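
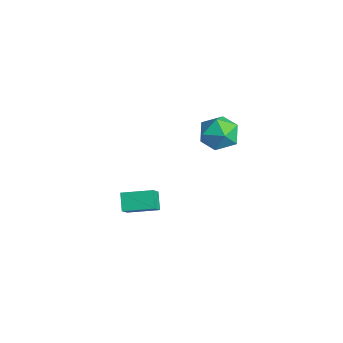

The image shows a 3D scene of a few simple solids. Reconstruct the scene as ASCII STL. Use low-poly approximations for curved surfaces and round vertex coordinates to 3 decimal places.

solid 
facet normal -0.161 0.500 0.851
outer loop
vertex 2.035 0.147 4.438
vertex 2.644 -0.514 4.942
vertex 3.044 0.336 4.518
endloop
endfacet
facet normal -0.198 0.937 0.288
outer loop
vertex 2.035 0.147 4.438
vertex 3.044 0.336 4.518
vertex 2.557 0.507 3.626
endloop
endfacet
facet normal -0.707 0.691 -0.148
outer loop
vertex 2.035 0.147 4.438
vertex 2.557 0.507 3.626
vertex 1.856 -0.238 3.498
endloop
endfacet
facet normal -0.984 0.103 0.145
outer loop
vertex 2.035 0.147 4.438
vertex 1.856 -0.238 3.498
vertex 1.91 -0.869 4.312
endloop
endfacet
facet normal -0.647 -0.015 0.762
outer loop
vertex 2.035 0.147 4.438
vertex 1.91 -0.869 4.312
vertex 2.644 -0.514 4.942
endloop
endfacet
facet normal 0.424 0.904 -0.058
outer loop
vertex 2.557 0.507 3.626
vertex 3.044 0.336 4.518
vertex 3.49 0.069 3.628
endloop
endfacet
facet normal 0.484 0.197 0.852
outer loop
vertex 3.044 0.336 4.518
vertex 2.644 -0.514 4.942
vertex 3.544 -0.562 4.442
endloop
endfacet
facet normal -0.301 -0.637 0.709
outer loop
vertex 2.644 -0.514 4.942
vertex 1.91 -0.869 4.312
vertex 2.843 -1.307 4.314
endloop
endfacet
facet normal -0.846 -0.447 -0.290
outer loop
vertex 1.91 -0.869 4.312
vertex 1.856 -0.238 3.498
vertex 2.356 -1.136 3.422
endloop
endfacet
facet normal -0.398 0.506 -0.765
outer loop
vertex 1.856 -0.238 3.498
vertex 2.557 0.507 3.626
vertex 2.756 -0.286 2.998
endloop
endfacet
facet normal 0.984 -0.103 -0.145
outer loop
vertex 3.365 -0.947 3.502
vertex 3.49 0.069 3.628
vertex 3.544 -0.562 4.442
endloop
endfacet
facet normal 0.707 -0.691 0.148
outer loop
vertex 3.365 -0.947 3.502
vertex 3.544 -0.562 4.442
vertex 2.843 -1.307 4.314
endloop
endfacet
facet normal 0.198 -0.937 -0.288
outer loop
vertex 3.365 -0.947 3.502
vertex 2.843 -1.307 4.314
vertex 2.356 -1.136 3.422
endloop
endfacet
facet normal 0.161 -0.500 -0.851
outer loop
vertex 3.365 -0.947 3.502
vertex 2.356 -1.136 3.422
vertex 2.756 -0.286 2.998
endloop
endfacet
facet normal 0.647 0.015 -0.762
outer loop
vertex 3.365 -0.947 3.502
vertex 2.756 -0.286 2.998
vertex 3.49 0.069 3.628
endloop
endfacet
facet normal 0.846 0.447 0.290
outer loop
vertex 3.544 -0.562 4.442
vertex 3.49 0.069 3.628
vertex 3.044 0.336 4.518
endloop
endfacet
facet normal 0.398 -0.506 0.765
outer loop
vertex 2.843 -1.307 4.314
vertex 3.544 -0.562 4.442
vertex 2.644 -0.514 4.942
endloop
endfacet
facet normal -0.424 -0.904 0.058
outer loop
vertex 2.356 -1.136 3.422
vertex 2.843 -1.307 4.314
vertex 1.91 -0.869 4.312
endloop
endfacet
facet normal -0.484 -0.197 -0.852
outer loop
vertex 2.756 -0.286 2.998
vertex 2.356 -1.136 3.422
vertex 1.856 -0.238 3.498
endloop
endfacet
facet normal 0.301 0.637 -0.709
outer loop
vertex 3.49 0.069 3.628
vertex 2.756 -0.286 2.998
vertex 2.557 0.507 3.626
endloop
endfacet
facet normal -0.681 0.258 0.685
outer loop
vertex -0.102 -3.965 -1.046
vertex 0.668 -2.66 -0.772
vertex -0.776 -3.38 -1.936
endloop
endfacet
facet normal -0.500 -0.848 -0.179
outer loop
vertex -0.088 -3.64 -2.628
vertex -0.102 -3.965 -1.046
vertex -0.776 -3.38 -1.936
endloop
endfacet
facet normal -0.681 0.258 0.685
outer loop
vertex -0.776 -3.38 -1.936
vertex 0.668 -2.66 -0.772
vertex -0.006 -2.075 -1.662
endloop
endfacet
facet normal -0.535 0.464 -0.706
outer loop
vertex -0.006 -2.075 -1.662
vertex -0.088 -3.64 -2.628
vertex -0.776 -3.38 -1.936
endloop
endfacet
facet normal 0.535 -0.464 0.706
outer loop
vertex -0.102 -3.965 -1.046
vertex 1.356 -2.92 -1.464
vertex 0.668 -2.66 -0.772
endloop
endfacet
facet normal -0.500 -0.848 -0.179
outer loop
vertex 0.586 -4.225 -1.738
vertex -0.102 -3.965 -1.046
vertex -0.088 -3.64 -2.628
endloop
endfacet
facet normal 0.535 -0.464 0.706
outer loop
vertex 0.586 -4.225 -1.738
vertex 1.356 -2.92 -1.464
vertex -0.102 -3.965 -1.046
endloop
endfacet
facet normal 0.500 0.848 0.179
outer loop
vertex 0.668 -2.66 -0.772
vertex 1.356 -2.92 -1.464
vertex -0.006 -2.075 -1.662
endloop
endfacet
facet normal -0.535 0.464 -0.706
outer loop
vertex 0.682 -2.335 -2.354
vertex -0.088 -3.64 -2.628
vertex -0.006 -2.075 -1.662
endloop
endfacet
facet normal 0.500 0.848 0.179
outer loop
vertex -0.006 -2.075 -1.662
vertex 1.356 -2.92 -1.464
vertex 0.682 -2.335 -2.354
endloop
endfacet
facet normal 0.681 -0.258 -0.685
outer loop
vertex 0.682 -2.335 -2.354
vertex 0.586 -4.225 -1.738
vertex -0.088 -3.64 -2.628
endloop
endfacet
facet normal 0.681 -0.258 -0.685
outer loop
vertex 1.356 -2.92 -1.464
vertex 0.586 -4.225 -1.738
vertex 0.682 -2.335 -2.354
endloop
endfacet

endsolid


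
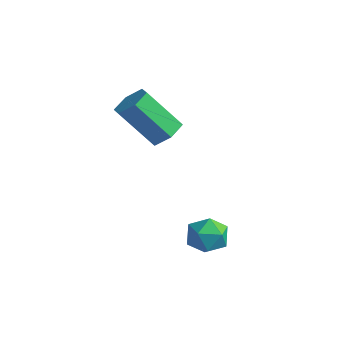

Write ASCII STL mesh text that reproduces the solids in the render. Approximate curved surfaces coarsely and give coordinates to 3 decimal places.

solid 
facet normal 0.486 0.465 0.740
outer loop
vertex 3.45 -1.366 -3.75
vertex 3.16 -1.847 -3.258
vertex 3.811 -2.0 -3.589
endloop
endfacet
facet normal 0.847 0.515 0.129
outer loop
vertex 3.45 -1.366 -3.75
vertex 3.811 -2.0 -3.589
vertex 3.773 -1.761 -4.295
endloop
endfacet
facet normal 0.425 0.834 -0.352
outer loop
vertex 3.45 -1.366 -3.75
vertex 3.773 -1.761 -4.295
vertex 3.097 -1.461 -4.401
endloop
endfacet
facet normal -0.198 0.980 -0.036
outer loop
vertex 3.45 -1.366 -3.75
vertex 3.097 -1.461 -4.401
vertex 2.718 -1.514 -3.76
endloop
endfacet
facet normal -0.161 0.751 0.640
outer loop
vertex 3.45 -1.366 -3.75
vertex 2.718 -1.514 -3.76
vertex 3.16 -1.847 -3.258
endloop
endfacet
facet normal 0.984 -0.145 -0.102
outer loop
vertex 3.773 -1.761 -4.295
vertex 3.811 -2.0 -3.589
vertex 3.682 -2.486 -4.14
endloop
endfacet
facet normal 0.398 -0.227 0.889
outer loop
vertex 3.811 -2.0 -3.589
vertex 3.16 -1.847 -3.258
vertex 3.303 -2.539 -3.499
endloop
endfacet
facet normal -0.646 0.236 0.726
outer loop
vertex 3.16 -1.847 -3.258
vertex 2.718 -1.514 -3.76
vertex 2.627 -2.239 -3.605
endloop
endfacet
facet normal -0.707 0.605 -0.368
outer loop
vertex 2.718 -1.514 -3.76
vertex 3.097 -1.461 -4.401
vertex 2.589 -2.0 -4.311
endloop
endfacet
facet normal 0.301 0.369 -0.879
outer loop
vertex 3.097 -1.461 -4.401
vertex 3.773 -1.761 -4.295
vertex 3.24 -2.153 -4.642
endloop
endfacet
facet normal 0.198 -0.980 0.036
outer loop
vertex 2.95 -2.634 -4.15
vertex 3.682 -2.486 -4.14
vertex 3.303 -2.539 -3.499
endloop
endfacet
facet normal -0.425 -0.834 0.352
outer loop
vertex 2.95 -2.634 -4.15
vertex 3.303 -2.539 -3.499
vertex 2.627 -2.239 -3.605
endloop
endfacet
facet normal -0.847 -0.515 -0.129
outer loop
vertex 2.95 -2.634 -4.15
vertex 2.627 -2.239 -3.605
vertex 2.589 -2.0 -4.311
endloop
endfacet
facet normal -0.486 -0.465 -0.740
outer loop
vertex 2.95 -2.634 -4.15
vertex 2.589 -2.0 -4.311
vertex 3.24 -2.153 -4.642
endloop
endfacet
facet normal 0.161 -0.751 -0.640
outer loop
vertex 2.95 -2.634 -4.15
vertex 3.24 -2.153 -4.642
vertex 3.682 -2.486 -4.14
endloop
endfacet
facet normal 0.707 -0.605 0.368
outer loop
vertex 3.303 -2.539 -3.499
vertex 3.682 -2.486 -4.14
vertex 3.811 -2.0 -3.589
endloop
endfacet
facet normal -0.301 -0.369 0.879
outer loop
vertex 2.627 -2.239 -3.605
vertex 3.303 -2.539 -3.499
vertex 3.16 -1.847 -3.258
endloop
endfacet
facet normal -0.984 0.145 0.102
outer loop
vertex 2.589 -2.0 -4.311
vertex 2.627 -2.239 -3.605
vertex 2.718 -1.514 -3.76
endloop
endfacet
facet normal -0.398 0.227 -0.889
outer loop
vertex 3.24 -2.153 -4.642
vertex 2.589 -2.0 -4.311
vertex 3.097 -1.461 -4.401
endloop
endfacet
facet normal 0.646 -0.236 -0.726
outer loop
vertex 3.682 -2.486 -4.14
vertex 3.24 -2.153 -4.642
vertex 3.773 -1.761 -4.295
endloop
endfacet
facet normal 0.550 0.347 -0.760
outer loop
vertex 0.884 -1.193 -0.974
vertex 0.334 -0.855 -1.218
vertex 0.758 -0.546 -0.77
endloop
endfacet
facet normal 0.815 -0.024 0.579
outer loop
vertex 0.884 -1.193 -0.974
vertex 0.758 -0.546 -0.77
vertex -0.085 -1.803 0.363
endloop
endfacet
facet normal 0.815 -0.024 0.579
outer loop
vertex -0.085 -1.803 0.363
vertex 0.758 -0.546 -0.77
vertex -0.211 -1.156 0.567
endloop
endfacet
facet normal -0.552 -0.347 0.758
outer loop
vertex -0.085 -1.803 0.363
vertex -0.211 -1.156 0.567
vertex -0.634 -1.465 0.118
endloop
endfacet
facet normal 0.550 0.347 -0.760
outer loop
vertex 0.758 -0.546 -0.77
vertex 0.334 -0.855 -1.218
vertex 0.208 -0.208 -1.014
endloop
endfacet
facet normal 0.249 0.800 0.546
outer loop
vertex 0.758 -0.546 -0.77
vertex 0.208 -0.208 -1.014
vertex -0.211 -1.156 0.567
endloop
endfacet
facet normal 0.249 0.800 0.546
outer loop
vertex -0.211 -1.156 0.567
vertex 0.208 -0.208 -1.014
vertex -0.76 -0.818 0.322
endloop
endfacet
facet normal -0.552 -0.347 0.758
outer loop
vertex -0.211 -1.156 0.567
vertex -0.76 -0.818 0.322
vertex -0.634 -1.465 0.118
endloop
endfacet
facet normal 0.552 0.347 -0.758
outer loop
vertex 0.208 -0.208 -1.014
vertex 0.334 -0.855 -1.218
vertex -0.215 -0.517 -1.463
endloop
endfacet
facet normal -0.566 0.824 -0.034
outer loop
vertex 0.208 -0.208 -1.014
vertex -0.215 -0.517 -1.463
vertex -0.76 -0.818 0.322
endloop
endfacet
facet normal -0.565 0.824 -0.034
outer loop
vertex -0.76 -0.818 0.322
vertex -0.215 -0.517 -1.463
vertex -1.184 -1.127 -0.126
endloop
endfacet
facet normal -0.550 -0.347 0.760
outer loop
vertex -0.76 -0.818 0.322
vertex -1.184 -1.127 -0.126
vertex -0.634 -1.465 0.118
endloop
endfacet
facet normal 0.552 0.347 -0.758
outer loop
vertex -0.215 -0.517 -1.463
vertex 0.334 -0.855 -1.218
vertex -0.089 -1.164 -1.667
endloop
endfacet
facet normal -0.815 0.024 -0.579
outer loop
vertex -0.215 -0.517 -1.463
vertex -0.089 -1.164 -1.667
vertex -1.184 -1.127 -0.126
endloop
endfacet
facet normal -0.815 0.024 -0.579
outer loop
vertex -1.184 -1.127 -0.126
vertex -0.089 -1.164 -1.667
vertex -1.058 -1.774 -0.33
endloop
endfacet
facet normal -0.550 -0.347 0.760
outer loop
vertex -1.184 -1.127 -0.126
vertex -1.058 -1.774 -0.33
vertex -0.634 -1.465 0.118
endloop
endfacet
facet normal 0.552 0.347 -0.758
outer loop
vertex -0.089 -1.164 -1.667
vertex 0.334 -0.855 -1.218
vertex 0.46 -1.502 -1.422
endloop
endfacet
facet normal -0.249 -0.800 -0.546
outer loop
vertex -0.089 -1.164 -1.667
vertex 0.46 -1.502 -1.422
vertex -1.058 -1.774 -0.33
endloop
endfacet
facet normal -0.249 -0.800 -0.546
outer loop
vertex -1.058 -1.774 -0.33
vertex 0.46 -1.502 -1.422
vertex -0.508 -2.112 -0.086
endloop
endfacet
facet normal -0.550 -0.347 0.760
outer loop
vertex -1.058 -1.774 -0.33
vertex -0.508 -2.112 -0.086
vertex -0.634 -1.465 0.118
endloop
endfacet
facet normal 0.550 0.347 -0.760
outer loop
vertex 0.46 -1.502 -1.422
vertex 0.334 -0.855 -1.218
vertex 0.884 -1.193 -0.974
endloop
endfacet
facet normal 0.565 -0.824 0.033
outer loop
vertex 0.46 -1.502 -1.422
vertex 0.884 -1.193 -0.974
vertex -0.508 -2.112 -0.086
endloop
endfacet
facet normal 0.566 -0.824 0.034
outer loop
vertex -0.508 -2.112 -0.086
vertex 0.884 -1.193 -0.974
vertex -0.085 -1.803 0.363
endloop
endfacet
facet normal -0.552 -0.347 0.758
outer loop
vertex -0.508 -2.112 -0.086
vertex -0.085 -1.803 0.363
vertex -0.634 -1.465 0.118
endloop
endfacet

endsolid


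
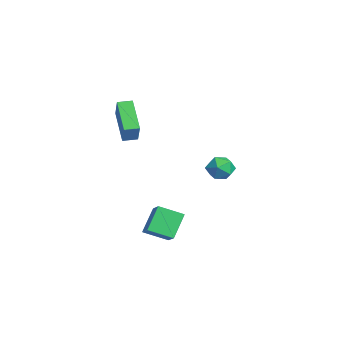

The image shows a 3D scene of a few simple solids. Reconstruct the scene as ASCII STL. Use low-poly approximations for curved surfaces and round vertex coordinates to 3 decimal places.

solid 
facet normal -0.619 0.061 -0.783
outer loop
vertex -3.702 -3.481 2.334
vertex -3.679 -2.673 2.379
vertex -2.069 -3.457 1.046
endloop
endfacet
facet normal -0.028 -0.998 -0.054
outer loop
vertex -1.141 -3.547 2.221
vertex -3.702 -3.481 2.334
vertex -2.069 -3.457 1.046
endloop
endfacet
facet normal -0.619 0.061 -0.783
outer loop
vertex -2.069 -3.457 1.046
vertex -3.679 -2.673 2.379
vertex -2.046 -2.648 1.091
endloop
endfacet
facet normal 0.785 0.012 -0.619
outer loop
vertex -2.046 -2.648 1.091
vertex -1.141 -3.547 2.221
vertex -2.069 -3.457 1.046
endloop
endfacet
facet normal -0.785 -0.012 0.619
outer loop
vertex -3.702 -3.481 2.334
vertex -2.751 -2.763 3.554
vertex -3.679 -2.673 2.379
endloop
endfacet
facet normal -0.028 -0.998 -0.055
outer loop
vertex -2.774 -3.572 3.509
vertex -3.702 -3.481 2.334
vertex -1.141 -3.547 2.221
endloop
endfacet
facet normal -0.785 -0.012 0.619
outer loop
vertex -2.774 -3.572 3.509
vertex -2.751 -2.763 3.554
vertex -3.702 -3.481 2.334
endloop
endfacet
facet normal 0.028 0.998 0.055
outer loop
vertex -3.679 -2.673 2.379
vertex -2.751 -2.763 3.554
vertex -2.046 -2.648 1.091
endloop
endfacet
facet normal 0.785 0.012 -0.619
outer loop
vertex -1.118 -2.739 2.266
vertex -1.141 -3.547 2.221
vertex -2.046 -2.648 1.091
endloop
endfacet
facet normal 0.029 0.998 0.055
outer loop
vertex -2.046 -2.648 1.091
vertex -2.751 -2.763 3.554
vertex -1.118 -2.739 2.266
endloop
endfacet
facet normal 0.619 -0.061 0.783
outer loop
vertex -1.118 -2.739 2.266
vertex -2.774 -3.572 3.509
vertex -1.141 -3.547 2.221
endloop
endfacet
facet normal 0.619 -0.061 0.783
outer loop
vertex -2.751 -2.763 3.554
vertex -2.774 -3.572 3.509
vertex -1.118 -2.739 2.266
endloop
endfacet
facet normal -0.845 -0.035 -0.534
outer loop
vertex 2.598 -2.88 -1.655
vertex 2.896 -1.65 -2.206
vertex 3.367 -3.591 -2.825
endloop
endfacet
facet normal -0.216 -0.891 0.399
outer loop
vertex 4.364 -3.55 -2.194
vertex 2.598 -2.88 -1.655
vertex 3.367 -3.591 -2.825
endloop
endfacet
facet normal -0.844 -0.034 -0.535
outer loop
vertex 3.367 -3.591 -2.825
vertex 2.896 -1.65 -2.206
vertex 3.666 -2.361 -3.376
endloop
endfacet
facet normal 0.490 -0.453 -0.745
outer loop
vertex 3.666 -2.361 -3.376
vertex 4.364 -3.55 -2.194
vertex 3.367 -3.591 -2.825
endloop
endfacet
facet normal -0.490 0.452 0.745
outer loop
vertex 2.598 -2.88 -1.655
vertex 3.893 -1.609 -1.575
vertex 2.896 -1.65 -2.206
endloop
endfacet
facet normal -0.216 -0.891 0.399
outer loop
vertex 3.594 -2.839 -1.024
vertex 2.598 -2.88 -1.655
vertex 4.364 -3.55 -2.194
endloop
endfacet
facet normal -0.490 0.453 0.745
outer loop
vertex 3.594 -2.839 -1.024
vertex 3.893 -1.609 -1.575
vertex 2.598 -2.88 -1.655
endloop
endfacet
facet normal 0.216 0.891 -0.399
outer loop
vertex 2.896 -1.65 -2.206
vertex 3.893 -1.609 -1.575
vertex 3.666 -2.361 -3.376
endloop
endfacet
facet normal 0.490 -0.452 -0.745
outer loop
vertex 4.662 -2.32 -2.745
vertex 4.364 -3.55 -2.194
vertex 3.666 -2.361 -3.376
endloop
endfacet
facet normal 0.216 0.891 -0.399
outer loop
vertex 3.666 -2.361 -3.376
vertex 3.893 -1.609 -1.575
vertex 4.662 -2.32 -2.745
endloop
endfacet
facet normal 0.844 0.035 0.535
outer loop
vertex 4.662 -2.32 -2.745
vertex 3.594 -2.839 -1.024
vertex 4.364 -3.55 -2.194
endloop
endfacet
facet normal 0.845 0.034 0.534
outer loop
vertex 3.893 -1.609 -1.575
vertex 3.594 -2.839 -1.024
vertex 4.662 -2.32 -2.745
endloop
endfacet
facet normal -0.131 0.306 0.943
outer loop
vertex 2.738 0.738 1.528
vertex 3.127 0.069 1.799
vertex 3.551 0.753 1.636
endloop
endfacet
facet normal -0.082 0.863 0.498
outer loop
vertex 2.738 0.738 1.528
vertex 3.551 0.753 1.636
vertex 3.219 1.104 0.973
endloop
endfacet
facet normal -0.598 0.801 0.010
outer loop
vertex 2.738 0.738 1.528
vertex 3.219 1.104 0.973
vertex 2.591 0.638 0.727
endloop
endfacet
facet normal -0.967 0.207 0.152
outer loop
vertex 2.738 0.738 1.528
vertex 2.591 0.638 0.727
vertex 2.534 -0.001 1.237
endloop
endfacet
facet normal -0.678 -0.099 0.728
outer loop
vertex 2.738 0.738 1.528
vertex 2.534 -0.001 1.237
vertex 3.127 0.069 1.799
endloop
endfacet
facet normal 0.546 0.822 0.161
outer loop
vertex 3.219 1.104 0.973
vertex 3.551 0.753 1.636
vertex 3.906 0.661 0.903
endloop
endfacet
facet normal 0.466 -0.079 0.881
outer loop
vertex 3.551 0.753 1.636
vertex 3.127 0.069 1.799
vertex 3.849 0.022 1.413
endloop
endfacet
facet normal -0.419 -0.734 0.534
outer loop
vertex 3.127 0.069 1.799
vertex 2.534 -0.001 1.237
vertex 3.221 -0.444 1.167
endloop
endfacet
facet normal -0.885 -0.239 -0.399
outer loop
vertex 2.534 -0.001 1.237
vertex 2.591 0.638 0.727
vertex 2.889 -0.093 0.504
endloop
endfacet
facet normal -0.289 0.722 -0.629
outer loop
vertex 2.591 0.638 0.727
vertex 3.219 1.104 0.973
vertex 3.313 0.591 0.341
endloop
endfacet
facet normal 0.967 -0.207 -0.152
outer loop
vertex 3.702 -0.078 0.612
vertex 3.906 0.661 0.903
vertex 3.849 0.022 1.413
endloop
endfacet
facet normal 0.598 -0.801 -0.010
outer loop
vertex 3.702 -0.078 0.612
vertex 3.849 0.022 1.413
vertex 3.221 -0.444 1.167
endloop
endfacet
facet normal 0.082 -0.863 -0.498
outer loop
vertex 3.702 -0.078 0.612
vertex 3.221 -0.444 1.167
vertex 2.889 -0.093 0.504
endloop
endfacet
facet normal 0.131 -0.306 -0.943
outer loop
vertex 3.702 -0.078 0.612
vertex 2.889 -0.093 0.504
vertex 3.313 0.591 0.341
endloop
endfacet
facet normal 0.678 0.099 -0.728
outer loop
vertex 3.702 -0.078 0.612
vertex 3.313 0.591 0.341
vertex 3.906 0.661 0.903
endloop
endfacet
facet normal 0.885 0.239 0.399
outer loop
vertex 3.849 0.022 1.413
vertex 3.906 0.661 0.903
vertex 3.551 0.753 1.636
endloop
endfacet
facet normal 0.289 -0.722 0.629
outer loop
vertex 3.221 -0.444 1.167
vertex 3.849 0.022 1.413
vertex 3.127 0.069 1.799
endloop
endfacet
facet normal -0.546 -0.822 -0.161
outer loop
vertex 2.889 -0.093 0.504
vertex 3.221 -0.444 1.167
vertex 2.534 -0.001 1.237
endloop
endfacet
facet normal -0.466 0.079 -0.881
outer loop
vertex 3.313 0.591 0.341
vertex 2.889 -0.093 0.504
vertex 2.591 0.638 0.727
endloop
endfacet
facet normal 0.419 0.734 -0.534
outer loop
vertex 3.906 0.661 0.903
vertex 3.313 0.591 0.341
vertex 3.219 1.104 0.973
endloop
endfacet

endsolid


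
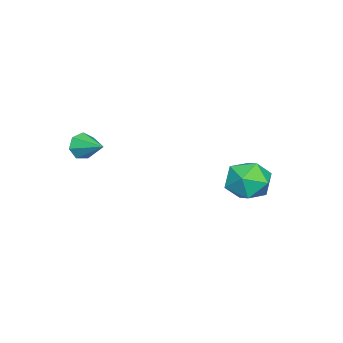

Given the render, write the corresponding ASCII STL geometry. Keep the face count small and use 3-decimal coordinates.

solid 
facet normal -0.171 0.977 -0.129
outer loop
vertex -0.911 3.808 -4.309
vertex -1.409 3.824 -3.53
vertex -0.499 3.987 -3.5
endloop
endfacet
facet normal 0.458 0.790 -0.408
outer loop
vertex -0.911 3.808 -4.309
vertex -0.499 3.987 -3.5
vertex -0.089 3.431 -4.116
endloop
endfacet
facet normal 0.341 0.284 -0.896
outer loop
vertex -0.911 3.808 -4.309
vertex -0.089 3.431 -4.116
vertex -0.745 2.924 -4.526
endloop
endfacet
facet normal -0.361 0.158 -0.919
outer loop
vertex -0.911 3.808 -4.309
vertex -0.745 2.924 -4.526
vertex -1.561 3.167 -4.164
endloop
endfacet
facet normal -0.677 0.586 -0.445
outer loop
vertex -0.911 3.808 -4.309
vertex -1.561 3.167 -4.164
vertex -1.409 3.824 -3.53
endloop
endfacet
facet normal 0.855 0.506 0.113
outer loop
vertex -0.089 3.431 -4.116
vertex -0.499 3.987 -3.5
vertex -0.079 3.213 -3.216
endloop
endfacet
facet normal -0.164 0.809 0.565
outer loop
vertex -0.499 3.987 -3.5
vertex -1.409 3.824 -3.53
vertex -0.895 3.456 -2.854
endloop
endfacet
facet normal -0.983 0.176 0.054
outer loop
vertex -1.409 3.824 -3.53
vertex -1.561 3.167 -4.164
vertex -1.551 2.949 -3.264
endloop
endfacet
facet normal -0.471 -0.518 -0.714
outer loop
vertex -1.561 3.167 -4.164
vertex -0.745 2.924 -4.526
vertex -1.141 2.393 -3.88
endloop
endfacet
facet normal 0.666 -0.314 -0.677
outer loop
vertex -0.745 2.924 -4.526
vertex -0.089 3.431 -4.116
vertex -0.231 2.556 -3.85
endloop
endfacet
facet normal 0.361 -0.158 0.919
outer loop
vertex -0.729 2.572 -3.071
vertex -0.079 3.213 -3.216
vertex -0.895 3.456 -2.854
endloop
endfacet
facet normal -0.341 -0.284 0.896
outer loop
vertex -0.729 2.572 -3.071
vertex -0.895 3.456 -2.854
vertex -1.551 2.949 -3.264
endloop
endfacet
facet normal -0.458 -0.790 0.408
outer loop
vertex -0.729 2.572 -3.071
vertex -1.551 2.949 -3.264
vertex -1.141 2.393 -3.88
endloop
endfacet
facet normal 0.171 -0.977 0.129
outer loop
vertex -0.729 2.572 -3.071
vertex -1.141 2.393 -3.88
vertex -0.231 2.556 -3.85
endloop
endfacet
facet normal 0.677 -0.586 0.445
outer loop
vertex -0.729 2.572 -3.071
vertex -0.231 2.556 -3.85
vertex -0.079 3.213 -3.216
endloop
endfacet
facet normal 0.471 0.518 0.714
outer loop
vertex -0.895 3.456 -2.854
vertex -0.079 3.213 -3.216
vertex -0.499 3.987 -3.5
endloop
endfacet
facet normal -0.666 0.314 0.677
outer loop
vertex -1.551 2.949 -3.264
vertex -0.895 3.456 -2.854
vertex -1.409 3.824 -3.53
endloop
endfacet
facet normal -0.855 -0.506 -0.113
outer loop
vertex -1.141 2.393 -3.88
vertex -1.551 2.949 -3.264
vertex -1.561 3.167 -4.164
endloop
endfacet
facet normal 0.164 -0.809 -0.565
outer loop
vertex -0.231 2.556 -3.85
vertex -1.141 2.393 -3.88
vertex -0.745 2.924 -4.526
endloop
endfacet
facet normal 0.983 -0.176 -0.054
outer loop
vertex -0.079 3.213 -3.216
vertex -0.231 2.556 -3.85
vertex -0.089 3.431 -4.116
endloop
endfacet
facet normal -0.429 -0.841 -0.328
outer loop
vertex 2.991 -1.519 -0.621
vertex 2.796 -1.249 -1.058
vertex 3.275 -1.514 -1.005
endloop
endfacet
facet normal 0.797 -0.143 0.587
outer loop
vertex 2.991 -1.519 -0.621
vertex 3.275 -1.514 -1.005
vertex 3.264 -0.331 -0.702
endloop
endfacet
facet normal -0.429 -0.841 -0.329
outer loop
vertex 3.275 -1.514 -1.005
vertex 2.796 -1.249 -1.058
vertex 3.198 -1.309 -1.429
endloop
endfacet
facet normal 0.987 0.049 -0.155
outer loop
vertex 3.275 -1.514 -1.005
vertex 3.198 -1.309 -1.429
vertex 3.264 -0.331 -0.702
endloop
endfacet
facet normal -0.429 -0.842 -0.328
outer loop
vertex 3.198 -1.309 -1.429
vertex 2.796 -1.249 -1.058
vertex 2.818 -1.059 -1.574
endloop
endfacet
facet normal 0.566 0.467 -0.679
outer loop
vertex 3.198 -1.309 -1.429
vertex 2.818 -1.059 -1.574
vertex 3.264 -0.331 -0.702
endloop
endfacet
facet normal -0.429 -0.842 -0.328
outer loop
vertex 2.818 -1.059 -1.574
vertex 2.796 -1.249 -1.058
vertex 2.422 -0.952 -1.331
endloop
endfacet
facet normal -0.146 0.795 -0.589
outer loop
vertex 2.818 -1.059 -1.574
vertex 2.422 -0.952 -1.331
vertex 3.264 -0.331 -0.702
endloop
endfacet
facet normal -0.429 -0.842 -0.327
outer loop
vertex 2.422 -0.952 -1.331
vertex 2.796 -1.249 -1.058
vertex 2.307 -1.068 -0.882
endloop
endfacet
facet normal -0.615 0.787 0.046
outer loop
vertex 2.422 -0.952 -1.331
vertex 2.307 -1.068 -0.882
vertex 3.264 -0.331 -0.702
endloop
endfacet
facet normal -0.429 -0.842 -0.327
outer loop
vertex 2.307 -1.068 -0.882
vertex 2.796 -1.249 -1.058
vertex 2.561 -1.32 -0.566
endloop
endfacet
facet normal -0.487 0.449 0.749
outer loop
vertex 2.307 -1.068 -0.882
vertex 2.561 -1.32 -0.566
vertex 3.264 -0.331 -0.702
endloop
endfacet
facet normal -0.431 -0.841 -0.327
outer loop
vertex 2.561 -1.32 -0.566
vertex 2.796 -1.249 -1.058
vertex 2.991 -1.519 -0.621
endloop
endfacet
facet normal 0.143 0.035 0.989
outer loop
vertex 2.561 -1.32 -0.566
vertex 2.991 -1.519 -0.621
vertex 3.264 -0.331 -0.702
endloop
endfacet

endsolid


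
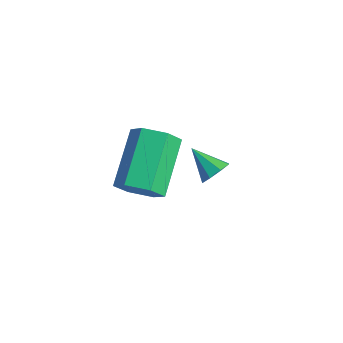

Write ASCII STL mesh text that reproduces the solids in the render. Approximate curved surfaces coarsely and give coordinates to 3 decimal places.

solid 
facet normal 0.466 -0.707 -0.532
outer loop
vertex 2.298 0.24 1.2
vertex 1.73 -0.181 1.262
vertex 1.782 0.266 0.713
endloop
endfacet
facet normal 0.505 0.706 -0.497
outer loop
vertex 2.298 0.24 1.2
vertex 1.782 0.266 0.713
vertex 1.439 1.542 2.177
endloop
endfacet
facet normal 0.505 0.706 -0.497
outer loop
vertex 1.439 1.542 2.177
vertex 1.782 0.266 0.713
vertex 0.923 1.568 1.689
endloop
endfacet
facet normal -0.467 0.707 0.531
outer loop
vertex 1.439 1.542 2.177
vertex 0.923 1.568 1.689
vertex 0.87 1.121 2.238
endloop
endfacet
facet normal 0.467 -0.707 -0.531
outer loop
vertex 1.782 0.266 0.713
vertex 1.73 -0.181 1.262
vertex 1.214 -0.155 0.774
endloop
endfacet
facet normal -0.376 0.384 -0.843
outer loop
vertex 1.782 0.266 0.713
vertex 1.214 -0.155 0.774
vertex 0.923 1.568 1.689
endloop
endfacet
facet normal -0.377 0.384 -0.843
outer loop
vertex 0.923 1.568 1.689
vertex 1.214 -0.155 0.774
vertex 0.355 1.146 1.751
endloop
endfacet
facet normal -0.467 0.707 0.531
outer loop
vertex 0.923 1.568 1.689
vertex 0.355 1.146 1.751
vertex 0.87 1.121 2.238
endloop
endfacet
facet normal 0.467 -0.707 -0.531
outer loop
vertex 1.214 -0.155 0.774
vertex 1.73 -0.181 1.262
vertex 1.161 -0.602 1.323
endloop
endfacet
facet normal -0.881 -0.321 -0.347
outer loop
vertex 1.214 -0.155 0.774
vertex 1.161 -0.602 1.323
vertex 0.355 1.146 1.751
endloop
endfacet
facet normal -0.881 -0.322 -0.346
outer loop
vertex 0.355 1.146 1.751
vertex 1.161 -0.602 1.323
vertex 0.302 0.7 2.3
endloop
endfacet
facet normal -0.467 0.708 0.530
outer loop
vertex 0.355 1.146 1.751
vertex 0.302 0.7 2.3
vertex 0.87 1.121 2.238
endloop
endfacet
facet normal 0.467 -0.707 -0.531
outer loop
vertex 1.161 -0.602 1.323
vertex 1.73 -0.181 1.262
vertex 1.677 -0.628 1.811
endloop
endfacet
facet normal -0.505 -0.706 0.497
outer loop
vertex 1.161 -0.602 1.323
vertex 1.677 -0.628 1.811
vertex 0.302 0.7 2.3
endloop
endfacet
facet normal -0.505 -0.706 0.497
outer loop
vertex 0.302 0.7 2.3
vertex 1.677 -0.628 1.811
vertex 0.818 0.674 2.787
endloop
endfacet
facet normal -0.466 0.707 0.532
outer loop
vertex 0.302 0.7 2.3
vertex 0.818 0.674 2.787
vertex 0.87 1.121 2.238
endloop
endfacet
facet normal 0.467 -0.707 -0.531
outer loop
vertex 1.677 -0.628 1.811
vertex 1.73 -0.181 1.262
vertex 2.245 -0.206 1.749
endloop
endfacet
facet normal 0.377 -0.383 0.843
outer loop
vertex 1.677 -0.628 1.811
vertex 2.245 -0.206 1.749
vertex 0.818 0.674 2.787
endloop
endfacet
facet normal 0.376 -0.385 0.843
outer loop
vertex 0.818 0.674 2.787
vertex 2.245 -0.206 1.749
vertex 1.386 1.095 2.726
endloop
endfacet
facet normal -0.467 0.707 0.531
outer loop
vertex 0.818 0.674 2.787
vertex 1.386 1.095 2.726
vertex 0.87 1.121 2.238
endloop
endfacet
facet normal 0.467 -0.708 -0.530
outer loop
vertex 2.245 -0.206 1.749
vertex 1.73 -0.181 1.262
vertex 2.298 0.24 1.2
endloop
endfacet
facet normal 0.881 0.322 0.346
outer loop
vertex 2.245 -0.206 1.749
vertex 2.298 0.24 1.2
vertex 1.386 1.095 2.726
endloop
endfacet
facet normal 0.881 0.321 0.347
outer loop
vertex 1.386 1.095 2.726
vertex 2.298 0.24 1.2
vertex 1.439 1.542 2.177
endloop
endfacet
facet normal -0.467 0.707 0.531
outer loop
vertex 1.386 1.095 2.726
vertex 1.439 1.542 2.177
vertex 0.87 1.121 2.238
endloop
endfacet
facet normal 0.825 0.137 -0.549
outer loop
vertex 0.879 3.769 -0.954
vertex 0.685 3.445 -1.326
vertex 0.66 3.966 -1.234
endloop
endfacet
facet normal -0.185 0.730 0.658
outer loop
vertex 0.879 3.769 -0.954
vertex 0.66 3.966 -1.234
vertex -0.205 3.295 -0.734
endloop
endfacet
facet normal 0.824 0.137 -0.550
outer loop
vertex 0.66 3.966 -1.234
vertex 0.685 3.445 -1.326
vertex 0.456 3.857 -1.567
endloop
endfacet
facet normal -0.578 0.811 0.089
outer loop
vertex 0.66 3.966 -1.234
vertex 0.456 3.857 -1.567
vertex -0.205 3.295 -0.734
endloop
endfacet
facet normal 0.825 0.138 -0.549
outer loop
vertex 0.456 3.857 -1.567
vertex 0.685 3.445 -1.326
vertex 0.386 3.507 -1.76
endloop
endfacet
facet normal -0.832 0.386 -0.399
outer loop
vertex 0.456 3.857 -1.567
vertex 0.386 3.507 -1.76
vertex -0.205 3.295 -0.734
endloop
endfacet
facet normal 0.825 0.138 -0.548
outer loop
vertex 0.386 3.507 -1.76
vertex 0.685 3.445 -1.326
vertex 0.492 3.12 -1.698
endloop
endfacet
facet normal -0.798 -0.302 -0.522
outer loop
vertex 0.386 3.507 -1.76
vertex 0.492 3.12 -1.698
vertex -0.205 3.295 -0.734
endloop
endfacet
facet normal 0.824 0.139 -0.549
outer loop
vertex 0.492 3.12 -1.698
vertex 0.685 3.445 -1.326
vertex 0.711 2.923 -1.419
endloop
endfacet
facet normal -0.496 -0.843 -0.206
outer loop
vertex 0.492 3.12 -1.698
vertex 0.711 2.923 -1.419
vertex -0.205 3.295 -0.734
endloop
endfacet
facet normal 0.824 0.139 -0.550
outer loop
vertex 0.711 2.923 -1.419
vertex 0.685 3.445 -1.326
vertex 0.915 3.032 -1.086
endloop
endfacet
facet normal -0.102 -0.925 0.366
outer loop
vertex 0.711 2.923 -1.419
vertex 0.915 3.032 -1.086
vertex -0.205 3.295 -0.734
endloop
endfacet
facet normal 0.824 0.140 -0.549
outer loop
vertex 0.915 3.032 -1.086
vertex 0.685 3.445 -1.326
vertex 0.984 3.382 -0.893
endloop
endfacet
facet normal 0.151 -0.500 0.853
outer loop
vertex 0.915 3.032 -1.086
vertex 0.984 3.382 -0.893
vertex -0.205 3.295 -0.734
endloop
endfacet
facet normal 0.824 0.137 -0.549
outer loop
vertex 0.984 3.382 -0.893
vertex 0.685 3.445 -1.326
vertex 0.879 3.769 -0.954
endloop
endfacet
facet normal 0.117 0.186 0.976
outer loop
vertex 0.984 3.382 -0.893
vertex 0.879 3.769 -0.954
vertex -0.205 3.295 -0.734
endloop
endfacet

endsolid


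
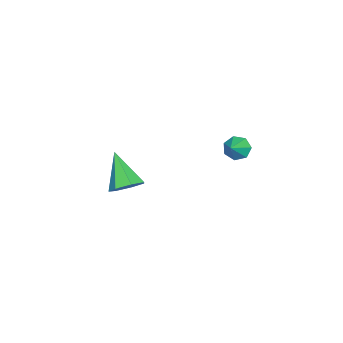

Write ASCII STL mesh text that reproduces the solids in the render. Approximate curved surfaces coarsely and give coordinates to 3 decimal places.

solid 
facet normal -0.838 -0.053 -0.543
outer loop
vertex -1.735 3.568 -0.254
vertex -2.092 3.533 0.301
vertex -1.907 4.069 -0.037
endloop
endfacet
facet normal 0.813 0.443 -0.378
outer loop
vertex -1.735 3.568 -0.254
vertex -1.907 4.069 -0.037
vertex -1.228 3.587 0.859
endloop
endfacet
facet normal -0.838 -0.053 -0.543
outer loop
vertex -1.907 4.069 -0.037
vertex -2.092 3.533 0.301
vertex -2.218 4.167 0.434
endloop
endfacet
facet normal 0.462 0.878 0.122
outer loop
vertex -1.907 4.069 -0.037
vertex -2.218 4.167 0.434
vertex -1.228 3.587 0.859
endloop
endfacet
facet normal -0.838 -0.053 -0.543
outer loop
vertex -2.218 4.167 0.434
vertex -2.092 3.533 0.301
vertex -2.434 3.787 0.804
endloop
endfacet
facet normal 0.078 0.672 0.736
outer loop
vertex -2.218 4.167 0.434
vertex -2.434 3.787 0.804
vertex -1.228 3.587 0.859
endloop
endfacet
facet normal -0.838 -0.053 -0.543
outer loop
vertex -2.434 3.787 0.804
vertex -2.092 3.533 0.301
vertex -2.392 3.216 0.795
endloop
endfacet
facet normal -0.049 -0.019 0.999
outer loop
vertex -2.434 3.787 0.804
vertex -2.392 3.216 0.795
vertex -1.228 3.587 0.859
endloop
endfacet
facet normal -0.838 -0.053 -0.543
outer loop
vertex -2.392 3.216 0.795
vertex -2.092 3.533 0.301
vertex -2.124 2.884 0.414
endloop
endfacet
facet normal 0.177 -0.677 0.714
outer loop
vertex -2.392 3.216 0.795
vertex -2.124 2.884 0.414
vertex -1.228 3.587 0.859
endloop
endfacet
facet normal -0.839 -0.053 -0.542
outer loop
vertex -2.124 2.884 0.414
vertex -2.092 3.533 0.301
vertex -1.832 3.04 -0.053
endloop
endfacet
facet normal 0.584 -0.806 0.096
outer loop
vertex -2.124 2.884 0.414
vertex -1.832 3.04 -0.053
vertex -1.228 3.587 0.859
endloop
endfacet
facet normal -0.838 -0.053 -0.543
outer loop
vertex -1.832 3.04 -0.053
vertex -2.092 3.533 0.301
vertex -1.735 3.568 -0.254
endloop
endfacet
facet normal 0.868 -0.308 -0.390
outer loop
vertex -1.832 3.04 -0.053
vertex -1.735 3.568 -0.254
vertex -1.228 3.587 0.859
endloop
endfacet
facet normal 0.440 0.529 -0.725
outer loop
vertex -2.101 -2.476 -4.26
vertex -2.908 -2.274 -4.602
vertex -2.432 -1.824 -3.985
endloop
endfacet
facet normal 0.580 -0.048 0.813
outer loop
vertex -2.101 -2.476 -4.26
vertex -2.432 -1.824 -3.985
vertex -3.832 -3.386 -3.078
endloop
endfacet
facet normal 0.440 0.529 -0.725
outer loop
vertex -2.432 -1.824 -3.985
vertex -2.908 -2.274 -4.602
vertex -3.122 -1.511 -4.175
endloop
endfacet
facet normal -0.007 0.507 0.862
outer loop
vertex -2.432 -1.824 -3.985
vertex -3.122 -1.511 -4.175
vertex -3.832 -3.386 -3.078
endloop
endfacet
facet normal 0.439 0.529 -0.726
outer loop
vertex -3.122 -1.511 -4.175
vertex -2.908 -2.274 -4.602
vertex -3.651 -1.773 -4.686
endloop
endfacet
facet normal -0.709 0.537 0.458
outer loop
vertex -3.122 -1.511 -4.175
vertex -3.651 -1.773 -4.686
vertex -3.832 -3.386 -3.078
endloop
endfacet
facet normal 0.439 0.529 -0.726
outer loop
vertex -3.651 -1.773 -4.686
vertex -2.908 -2.274 -4.602
vertex -3.621 -2.412 -5.134
endloop
endfacet
facet normal -0.995 0.019 -0.093
outer loop
vertex -3.651 -1.773 -4.686
vertex -3.621 -2.412 -5.134
vertex -3.832 -3.386 -3.078
endloop
endfacet
facet normal 0.439 0.529 -0.726
outer loop
vertex -3.621 -2.412 -5.134
vertex -2.908 -2.274 -4.602
vertex -3.054 -2.947 -5.181
endloop
endfacet
facet normal -0.652 -0.657 -0.378
outer loop
vertex -3.621 -2.412 -5.134
vertex -3.054 -2.947 -5.181
vertex -3.832 -3.386 -3.078
endloop
endfacet
facet normal 0.440 0.529 -0.726
outer loop
vertex -3.054 -2.947 -5.181
vertex -2.908 -2.274 -4.602
vertex -2.378 -2.976 -4.792
endloop
endfacet
facet normal 0.062 -0.981 -0.182
outer loop
vertex -3.054 -2.947 -5.181
vertex -2.378 -2.976 -4.792
vertex -3.832 -3.386 -3.078
endloop
endfacet
facet normal 0.440 0.529 -0.726
outer loop
vertex -2.378 -2.976 -4.792
vertex -2.908 -2.274 -4.602
vertex -2.101 -2.476 -4.26
endloop
endfacet
facet normal 0.612 -0.710 0.349
outer loop
vertex -2.378 -2.976 -4.792
vertex -2.101 -2.476 -4.26
vertex -3.832 -3.386 -3.078
endloop
endfacet

endsolid


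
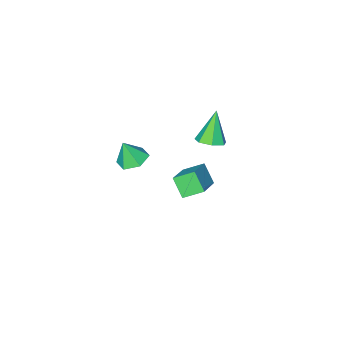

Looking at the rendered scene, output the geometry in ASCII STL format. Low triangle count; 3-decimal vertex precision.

solid 
facet normal 0.401 0.264 -0.877
outer loop
vertex -1.069 1.825 3.101
vertex -1.898 1.843 2.727
vertex -1.446 2.518 3.137
endloop
endfacet
facet normal 0.587 0.280 0.759
outer loop
vertex -1.069 1.825 3.101
vertex -1.446 2.518 3.137
vertex -2.762 1.277 4.613
endloop
endfacet
facet normal 0.402 0.263 -0.877
outer loop
vertex -1.446 2.518 3.137
vertex -1.898 1.843 2.727
vertex -2.164 2.703 2.863
endloop
endfacet
facet normal -0.037 0.781 0.624
outer loop
vertex -1.446 2.518 3.137
vertex -2.164 2.703 2.863
vertex -2.762 1.277 4.613
endloop
endfacet
facet normal 0.401 0.263 -0.877
outer loop
vertex -2.164 2.703 2.863
vertex -1.898 1.843 2.727
vertex -2.682 2.239 2.487
endloop
endfacet
facet normal -0.741 0.622 0.253
outer loop
vertex -2.164 2.703 2.863
vertex -2.682 2.239 2.487
vertex -2.762 1.277 4.613
endloop
endfacet
facet normal 0.402 0.263 -0.877
outer loop
vertex -2.682 2.239 2.487
vertex -1.898 1.843 2.727
vertex -2.609 1.478 2.292
endloop
endfacet
facet normal -0.994 -0.077 -0.072
outer loop
vertex -2.682 2.239 2.487
vertex -2.609 1.478 2.292
vertex -2.762 1.277 4.613
endloop
endfacet
facet normal 0.402 0.263 -0.877
outer loop
vertex -2.609 1.478 2.292
vertex -1.898 1.843 2.727
vertex -2.002 0.991 2.424
endloop
endfacet
facet normal -0.608 -0.787 -0.108
outer loop
vertex -2.609 1.478 2.292
vertex -2.002 0.991 2.424
vertex -2.762 1.277 4.613
endloop
endfacet
facet normal 0.401 0.263 -0.877
outer loop
vertex -2.002 0.991 2.424
vertex -1.898 1.843 2.727
vertex -1.316 1.146 2.784
endloop
endfacet
facet normal 0.130 -0.976 0.173
outer loop
vertex -2.002 0.991 2.424
vertex -1.316 1.146 2.784
vertex -2.762 1.277 4.613
endloop
endfacet
facet normal 0.401 0.263 -0.877
outer loop
vertex -1.316 1.146 2.784
vertex -1.898 1.843 2.727
vertex -1.069 1.825 3.101
endloop
endfacet
facet normal 0.661 -0.501 0.558
outer loop
vertex -1.316 1.146 2.784
vertex -1.069 1.825 3.101
vertex -2.762 1.277 4.613
endloop
endfacet
facet normal -0.677 0.572 0.463
outer loop
vertex -2.532 -0.348 -2.132
vertex -2.487 0.621 -3.263
vertex -4.142 -1.443 -3.135
endloop
endfacet
facet normal -0.031 -0.650 0.759
outer loop
vertex -3.173 -2.261 -3.797
vertex -2.532 -0.348 -2.132
vertex -4.142 -1.443 -3.135
endloop
endfacet
facet normal -0.678 0.572 0.462
outer loop
vertex -4.142 -1.443 -3.135
vertex -2.487 0.621 -3.263
vertex -4.096 -0.474 -4.266
endloop
endfacet
facet normal -0.735 -0.500 -0.458
outer loop
vertex -4.096 -0.474 -4.266
vertex -3.173 -2.261 -3.797
vertex -4.142 -1.443 -3.135
endloop
endfacet
facet normal 0.735 0.500 0.458
outer loop
vertex -2.532 -0.348 -2.132
vertex -1.518 -0.197 -3.925
vertex -2.487 0.621 -3.263
endloop
endfacet
facet normal -0.031 -0.650 0.759
outer loop
vertex -1.564 -1.166 -2.794
vertex -2.532 -0.348 -2.132
vertex -3.173 -2.261 -3.797
endloop
endfacet
facet normal 0.735 0.500 0.458
outer loop
vertex -1.564 -1.166 -2.794
vertex -1.518 -0.197 -3.925
vertex -2.532 -0.348 -2.132
endloop
endfacet
facet normal 0.031 0.650 -0.759
outer loop
vertex -2.487 0.621 -3.263
vertex -1.518 -0.197 -3.925
vertex -4.096 -0.474 -4.266
endloop
endfacet
facet normal -0.735 -0.500 -0.458
outer loop
vertex -3.128 -1.292 -4.928
vertex -3.173 -2.261 -3.797
vertex -4.096 -0.474 -4.266
endloop
endfacet
facet normal 0.031 0.650 -0.759
outer loop
vertex -4.096 -0.474 -4.266
vertex -1.518 -0.197 -3.925
vertex -3.128 -1.292 -4.928
endloop
endfacet
facet normal 0.678 -0.572 -0.463
outer loop
vertex -3.128 -1.292 -4.928
vertex -1.564 -1.166 -2.794
vertex -3.173 -2.261 -3.797
endloop
endfacet
facet normal 0.677 -0.572 -0.463
outer loop
vertex -1.518 -0.197 -3.925
vertex -1.564 -1.166 -2.794
vertex -3.128 -1.292 -4.928
endloop
endfacet
facet normal -0.275 0.229 -0.934
outer loop
vertex 2.481 -1.111 1.188
vertex 1.78 -0.494 1.546
vertex 2.7 -0.15 1.359
endloop
endfacet
facet normal 0.950 -0.250 0.187
outer loop
vertex 2.481 -1.111 1.188
vertex 2.7 -0.15 1.359
vertex 2.2 -0.846 2.974
endloop
endfacet
facet normal -0.275 0.229 -0.934
outer loop
vertex 2.7 -0.15 1.359
vertex 1.78 -0.494 1.546
vertex 1.999 0.466 1.717
endloop
endfacet
facet normal 0.708 0.542 0.453
outer loop
vertex 2.7 -0.15 1.359
vertex 1.999 0.466 1.717
vertex 2.2 -0.846 2.974
endloop
endfacet
facet normal -0.275 0.229 -0.934
outer loop
vertex 1.999 0.466 1.717
vertex 1.78 -0.494 1.546
vertex 1.078 0.122 1.904
endloop
endfacet
facet normal -0.106 0.679 0.726
outer loop
vertex 1.999 0.466 1.717
vertex 1.078 0.122 1.904
vertex 2.2 -0.846 2.974
endloop
endfacet
facet normal -0.275 0.229 -0.934
outer loop
vertex 1.078 0.122 1.904
vertex 1.78 -0.494 1.546
vertex 0.86 -0.839 1.732
endloop
endfacet
facet normal -0.680 0.023 0.733
outer loop
vertex 1.078 0.122 1.904
vertex 0.86 -0.839 1.732
vertex 2.2 -0.846 2.974
endloop
endfacet
facet normal -0.275 0.230 -0.934
outer loop
vertex 0.86 -0.839 1.732
vertex 1.78 -0.494 1.546
vertex 1.561 -1.455 1.374
endloop
endfacet
facet normal -0.437 -0.769 0.467
outer loop
vertex 0.86 -0.839 1.732
vertex 1.561 -1.455 1.374
vertex 2.2 -0.846 2.974
endloop
endfacet
facet normal -0.275 0.230 -0.934
outer loop
vertex 1.561 -1.455 1.374
vertex 1.78 -0.494 1.546
vertex 2.481 -1.111 1.188
endloop
endfacet
facet normal 0.378 -0.905 0.194
outer loop
vertex 1.561 -1.455 1.374
vertex 2.481 -1.111 1.188
vertex 2.2 -0.846 2.974
endloop
endfacet

endsolid


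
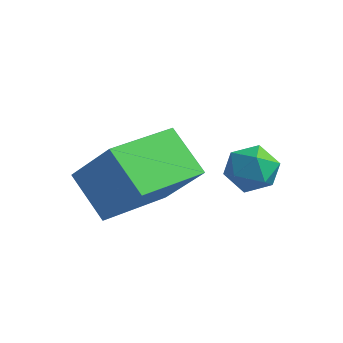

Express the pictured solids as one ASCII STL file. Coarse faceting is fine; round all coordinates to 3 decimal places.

solid 
facet normal -0.318 0.919 0.234
outer loop
vertex 2.838 -0.213 3.168
vertex 2.162 -0.488 3.328
vertex 2.683 -0.443 3.861
endloop
endfacet
facet normal 0.381 0.849 0.367
outer loop
vertex 2.838 -0.213 3.168
vertex 2.683 -0.443 3.861
vertex 3.343 -0.606 3.552
endloop
endfacet
facet normal 0.704 0.668 -0.243
outer loop
vertex 2.838 -0.213 3.168
vertex 3.343 -0.606 3.552
vertex 3.23 -0.75 2.828
endloop
endfacet
facet normal 0.205 0.626 -0.752
outer loop
vertex 2.838 -0.213 3.168
vertex 3.23 -0.75 2.828
vertex 2.5 -0.677 2.69
endloop
endfacet
facet normal -0.426 0.781 -0.457
outer loop
vertex 2.838 -0.213 3.168
vertex 2.5 -0.677 2.69
vertex 2.162 -0.488 3.328
endloop
endfacet
facet normal 0.465 0.312 0.829
outer loop
vertex 3.343 -0.606 3.552
vertex 2.683 -0.443 3.861
vertex 2.98 -1.123 3.95
endloop
endfacet
facet normal -0.665 0.425 0.614
outer loop
vertex 2.683 -0.443 3.861
vertex 2.162 -0.488 3.328
vertex 2.25 -1.05 3.812
endloop
endfacet
facet normal -0.840 0.201 -0.504
outer loop
vertex 2.162 -0.488 3.328
vertex 2.5 -0.677 2.69
vertex 2.137 -1.194 3.088
endloop
endfacet
facet normal 0.181 -0.050 -0.982
outer loop
vertex 2.5 -0.677 2.69
vertex 3.23 -0.75 2.828
vertex 2.797 -1.357 2.779
endloop
endfacet
facet normal 0.987 0.019 -0.158
outer loop
vertex 3.23 -0.75 2.828
vertex 3.343 -0.606 3.552
vertex 3.318 -1.312 3.312
endloop
endfacet
facet normal -0.205 -0.626 0.752
outer loop
vertex 2.642 -1.587 3.472
vertex 2.98 -1.123 3.95
vertex 2.25 -1.05 3.812
endloop
endfacet
facet normal -0.704 -0.668 0.243
outer loop
vertex 2.642 -1.587 3.472
vertex 2.25 -1.05 3.812
vertex 2.137 -1.194 3.088
endloop
endfacet
facet normal -0.381 -0.849 -0.367
outer loop
vertex 2.642 -1.587 3.472
vertex 2.137 -1.194 3.088
vertex 2.797 -1.357 2.779
endloop
endfacet
facet normal 0.318 -0.919 -0.234
outer loop
vertex 2.642 -1.587 3.472
vertex 2.797 -1.357 2.779
vertex 3.318 -1.312 3.312
endloop
endfacet
facet normal 0.426 -0.781 0.457
outer loop
vertex 2.642 -1.587 3.472
vertex 3.318 -1.312 3.312
vertex 2.98 -1.123 3.95
endloop
endfacet
facet normal -0.181 0.050 0.982
outer loop
vertex 2.25 -1.05 3.812
vertex 2.98 -1.123 3.95
vertex 2.683 -0.443 3.861
endloop
endfacet
facet normal -0.987 -0.019 0.158
outer loop
vertex 2.137 -1.194 3.088
vertex 2.25 -1.05 3.812
vertex 2.162 -0.488 3.328
endloop
endfacet
facet normal -0.465 -0.312 -0.829
outer loop
vertex 2.797 -1.357 2.779
vertex 2.137 -1.194 3.088
vertex 2.5 -0.677 2.69
endloop
endfacet
facet normal 0.665 -0.425 -0.614
outer loop
vertex 3.318 -1.312 3.312
vertex 2.797 -1.357 2.779
vertex 3.23 -0.75 2.828
endloop
endfacet
facet normal 0.840 -0.201 0.504
outer loop
vertex 2.98 -1.123 3.95
vertex 3.318 -1.312 3.312
vertex 3.343 -0.606 3.552
endloop
endfacet
facet normal -0.631 0.024 -0.776
outer loop
vertex -0.51 -3.694 3.634
vertex -0.043 -1.681 3.317
vertex 0.605 -4.097 2.715
endloop
endfacet
facet normal -0.223 -0.963 0.152
outer loop
vertex 1.703 -4.139 4.063
vertex -0.51 -3.694 3.634
vertex 0.605 -4.097 2.715
endloop
endfacet
facet normal -0.631 0.024 -0.775
outer loop
vertex 0.605 -4.097 2.715
vertex -0.043 -1.681 3.317
vertex 1.071 -2.085 2.397
endloop
endfacet
facet normal 0.743 -0.269 -0.613
outer loop
vertex 1.071 -2.085 2.397
vertex 1.703 -4.139 4.063
vertex 0.605 -4.097 2.715
endloop
endfacet
facet normal -0.743 0.269 0.613
outer loop
vertex -0.51 -3.694 3.634
vertex 1.055 -1.723 4.665
vertex -0.043 -1.681 3.317
endloop
endfacet
facet normal -0.223 -0.963 0.153
outer loop
vertex 0.589 -3.735 4.983
vertex -0.51 -3.694 3.634
vertex 1.703 -4.139 4.063
endloop
endfacet
facet normal -0.743 0.269 0.613
outer loop
vertex 0.589 -3.735 4.983
vertex 1.055 -1.723 4.665
vertex -0.51 -3.694 3.634
endloop
endfacet
facet normal 0.224 0.963 -0.152
outer loop
vertex -0.043 -1.681 3.317
vertex 1.055 -1.723 4.665
vertex 1.071 -2.085 2.397
endloop
endfacet
facet normal 0.743 -0.269 -0.613
outer loop
vertex 2.17 -2.126 3.746
vertex 1.703 -4.139 4.063
vertex 1.071 -2.085 2.397
endloop
endfacet
facet normal 0.223 0.963 -0.152
outer loop
vertex 1.071 -2.085 2.397
vertex 1.055 -1.723 4.665
vertex 2.17 -2.126 3.746
endloop
endfacet
facet normal 0.631 -0.024 0.775
outer loop
vertex 2.17 -2.126 3.746
vertex 0.589 -3.735 4.983
vertex 1.703 -4.139 4.063
endloop
endfacet
facet normal 0.631 -0.024 0.776
outer loop
vertex 1.055 -1.723 4.665
vertex 0.589 -3.735 4.983
vertex 2.17 -2.126 3.746
endloop
endfacet

endsolid


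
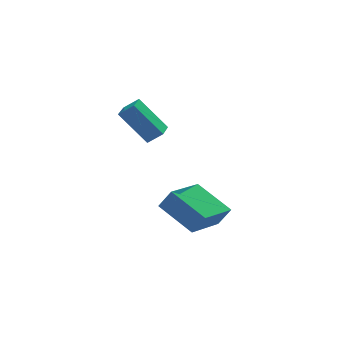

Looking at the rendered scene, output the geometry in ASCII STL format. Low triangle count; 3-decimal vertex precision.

solid 
facet normal -0.530 0.685 0.500
outer loop
vertex -2.863 -2.087 0.296
vertex -1.404 -0.727 -0.02
vertex -3.325 -1.798 -0.589
endloop
endfacet
facet normal -0.722 -0.674 0.157
outer loop
vertex -2.276 -3.153 -1.58
vertex -2.863 -2.087 0.296
vertex -3.325 -1.798 -0.589
endloop
endfacet
facet normal -0.530 0.685 0.500
outer loop
vertex -3.325 -1.798 -0.589
vertex -1.404 -0.727 -0.02
vertex -1.866 -0.437 -0.906
endloop
endfacet
facet normal -0.445 0.278 -0.851
outer loop
vertex -1.866 -0.437 -0.906
vertex -2.276 -3.153 -1.58
vertex -3.325 -1.798 -0.589
endloop
endfacet
facet normal 0.444 -0.279 0.851
outer loop
vertex -2.863 -2.087 0.296
vertex -0.355 -2.082 -1.011
vertex -1.404 -0.727 -0.02
endloop
endfacet
facet normal -0.723 -0.673 0.156
outer loop
vertex -1.814 -3.443 -0.694
vertex -2.863 -2.087 0.296
vertex -2.276 -3.153 -1.58
endloop
endfacet
facet normal 0.444 -0.278 0.852
outer loop
vertex -1.814 -3.443 -0.694
vertex -0.355 -2.082 -1.011
vertex -2.863 -2.087 0.296
endloop
endfacet
facet normal 0.722 0.674 -0.156
outer loop
vertex -1.404 -0.727 -0.02
vertex -0.355 -2.082 -1.011
vertex -1.866 -0.437 -0.906
endloop
endfacet
facet normal -0.444 0.278 -0.852
outer loop
vertex -0.817 -1.793 -1.896
vertex -2.276 -3.153 -1.58
vertex -1.866 -0.437 -0.906
endloop
endfacet
facet normal 0.722 0.673 -0.157
outer loop
vertex -1.866 -0.437 -0.906
vertex -0.355 -2.082 -1.011
vertex -0.817 -1.793 -1.896
endloop
endfacet
facet normal 0.530 -0.685 -0.500
outer loop
vertex -0.817 -1.793 -1.896
vertex -1.814 -3.443 -0.694
vertex -2.276 -3.153 -1.58
endloop
endfacet
facet normal 0.530 -0.685 -0.500
outer loop
vertex -0.355 -2.082 -1.011
vertex -1.814 -3.443 -0.694
vertex -0.817 -1.793 -1.896
endloop
endfacet
facet normal -0.562 0.286 0.776
outer loop
vertex -4.159 -1.13 4.854
vertex -3.712 -0.094 4.796
vertex -4.755 -0.902 4.339
endloop
endfacet
facet normal -0.396 -0.917 0.052
outer loop
vertex -3.688 -1.446 2.864
vertex -4.159 -1.13 4.854
vertex -4.755 -0.902 4.339
endloop
endfacet
facet normal -0.562 0.286 0.776
outer loop
vertex -4.755 -0.902 4.339
vertex -3.712 -0.094 4.796
vertex -4.308 0.134 4.281
endloop
endfacet
facet normal -0.727 0.278 -0.628
outer loop
vertex -4.308 0.134 4.281
vertex -3.688 -1.446 2.864
vertex -4.755 -0.902 4.339
endloop
endfacet
facet normal 0.727 -0.278 0.628
outer loop
vertex -4.159 -1.13 4.854
vertex -2.645 -0.638 3.321
vertex -3.712 -0.094 4.796
endloop
endfacet
facet normal -0.396 -0.917 0.052
outer loop
vertex -3.092 -1.674 3.379
vertex -4.159 -1.13 4.854
vertex -3.688 -1.446 2.864
endloop
endfacet
facet normal 0.727 -0.278 0.628
outer loop
vertex -3.092 -1.674 3.379
vertex -2.645 -0.638 3.321
vertex -4.159 -1.13 4.854
endloop
endfacet
facet normal 0.396 0.917 -0.052
outer loop
vertex -3.712 -0.094 4.796
vertex -2.645 -0.638 3.321
vertex -4.308 0.134 4.281
endloop
endfacet
facet normal -0.727 0.278 -0.628
outer loop
vertex -3.241 -0.41 2.806
vertex -3.688 -1.446 2.864
vertex -4.308 0.134 4.281
endloop
endfacet
facet normal 0.396 0.917 -0.052
outer loop
vertex -4.308 0.134 4.281
vertex -2.645 -0.638 3.321
vertex -3.241 -0.41 2.806
endloop
endfacet
facet normal 0.562 -0.286 -0.776
outer loop
vertex -3.241 -0.41 2.806
vertex -3.092 -1.674 3.379
vertex -3.688 -1.446 2.864
endloop
endfacet
facet normal 0.562 -0.286 -0.776
outer loop
vertex -2.645 -0.638 3.321
vertex -3.092 -1.674 3.379
vertex -3.241 -0.41 2.806
endloop
endfacet

endsolid


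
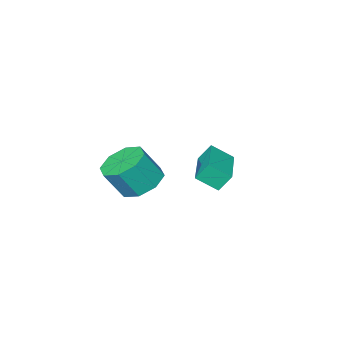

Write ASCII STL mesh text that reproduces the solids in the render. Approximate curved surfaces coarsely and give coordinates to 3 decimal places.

solid 
facet normal -0.457 0.341 0.822
outer loop
vertex -3.516 2.031 -1.917
vertex -2.085 3.53 -1.744
vertex -4.108 2.664 -2.509
endloop
endfacet
facet normal -0.688 -0.721 -0.083
outer loop
vertex -3.715 2.37 -3.216
vertex -3.516 2.031 -1.917
vertex -4.108 2.664 -2.509
endloop
endfacet
facet normal -0.457 0.342 0.821
outer loop
vertex -4.108 2.664 -2.509
vertex -2.085 3.53 -1.744
vertex -2.677 4.163 -2.337
endloop
endfacet
facet normal -0.564 0.603 -0.564
outer loop
vertex -2.677 4.163 -2.337
vertex -3.715 2.37 -3.216
vertex -4.108 2.664 -2.509
endloop
endfacet
facet normal 0.564 -0.603 0.564
outer loop
vertex -3.516 2.031 -1.917
vertex -1.692 3.236 -2.451
vertex -2.085 3.53 -1.744
endloop
endfacet
facet normal -0.688 -0.721 -0.083
outer loop
vertex -3.123 1.737 -2.623
vertex -3.516 2.031 -1.917
vertex -3.715 2.37 -3.216
endloop
endfacet
facet normal 0.564 -0.603 0.565
outer loop
vertex -3.123 1.737 -2.623
vertex -1.692 3.236 -2.451
vertex -3.516 2.031 -1.917
endloop
endfacet
facet normal 0.688 0.721 0.083
outer loop
vertex -2.085 3.53 -1.744
vertex -1.692 3.236 -2.451
vertex -2.677 4.163 -2.337
endloop
endfacet
facet normal -0.563 0.603 -0.565
outer loop
vertex -2.284 3.869 -3.043
vertex -3.715 2.37 -3.216
vertex -2.677 4.163 -2.337
endloop
endfacet
facet normal 0.688 0.721 0.083
outer loop
vertex -2.677 4.163 -2.337
vertex -1.692 3.236 -2.451
vertex -2.284 3.869 -3.043
endloop
endfacet
facet normal 0.457 -0.342 -0.821
outer loop
vertex -2.284 3.869 -3.043
vertex -3.123 1.737 -2.623
vertex -3.715 2.37 -3.216
endloop
endfacet
facet normal 0.456 -0.341 -0.822
outer loop
vertex -1.692 3.236 -2.451
vertex -3.123 1.737 -2.623
vertex -2.284 3.869 -3.043
endloop
endfacet
facet normal -0.453 0.261 -0.852
outer loop
vertex 1.346 2.917 -2.4
vertex 0.517 2.92 -1.958
vertex 1.187 3.559 -2.119
endloop
endfacet
facet normal 0.863 0.366 -0.348
outer loop
vertex 1.346 2.917 -2.4
vertex 1.187 3.559 -2.119
vertex 1.972 2.557 -1.224
endloop
endfacet
facet normal 0.863 0.366 -0.348
outer loop
vertex 1.972 2.557 -1.224
vertex 1.187 3.559 -2.119
vertex 1.813 3.199 -0.943
endloop
endfacet
facet normal 0.453 -0.261 0.852
outer loop
vertex 1.972 2.557 -1.224
vertex 1.813 3.199 -0.943
vertex 1.143 2.56 -0.782
endloop
endfacet
facet normal -0.454 0.261 -0.852
outer loop
vertex 1.187 3.559 -2.119
vertex 0.517 2.92 -1.958
vertex 0.635 3.827 -1.743
endloop
endfacet
facet normal 0.454 0.891 0.031
outer loop
vertex 1.187 3.559 -2.119
vertex 0.635 3.827 -1.743
vertex 1.813 3.199 -0.943
endloop
endfacet
facet normal 0.454 0.891 0.031
outer loop
vertex 1.813 3.199 -0.943
vertex 0.635 3.827 -1.743
vertex 1.261 3.467 -0.567
endloop
endfacet
facet normal 0.454 -0.261 0.852
outer loop
vertex 1.813 3.199 -0.943
vertex 1.261 3.467 -0.567
vertex 1.143 2.56 -0.782
endloop
endfacet
facet normal -0.454 0.261 -0.852
outer loop
vertex 0.635 3.827 -1.743
vertex 0.517 2.92 -1.958
vertex 0.014 3.564 -1.493
endloop
endfacet
facet normal -0.221 0.893 0.391
outer loop
vertex 0.635 3.827 -1.743
vertex 0.014 3.564 -1.493
vertex 1.261 3.467 -0.567
endloop
endfacet
facet normal -0.221 0.893 0.391
outer loop
vertex 1.261 3.467 -0.567
vertex 0.014 3.564 -1.493
vertex 0.64 3.204 -0.317
endloop
endfacet
facet normal 0.454 -0.261 0.852
outer loop
vertex 1.261 3.467 -0.567
vertex 0.64 3.204 -0.317
vertex 1.143 2.56 -0.782
endloop
endfacet
facet normal -0.453 0.261 -0.852
outer loop
vertex 0.014 3.564 -1.493
vertex 0.517 2.92 -1.958
vertex -0.312 2.923 -1.516
endloop
endfacet
facet normal -0.768 0.372 0.522
outer loop
vertex 0.014 3.564 -1.493
vertex -0.312 2.923 -1.516
vertex 0.64 3.204 -0.317
endloop
endfacet
facet normal -0.768 0.372 0.522
outer loop
vertex 0.64 3.204 -0.317
vertex -0.312 2.923 -1.516
vertex 0.314 2.563 -0.34
endloop
endfacet
facet normal 0.453 -0.261 0.852
outer loop
vertex 0.64 3.204 -0.317
vertex 0.314 2.563 -0.34
vertex 1.143 2.56 -0.782
endloop
endfacet
facet normal -0.453 0.261 -0.852
outer loop
vertex -0.312 2.923 -1.516
vertex 0.517 2.92 -1.958
vertex -0.153 2.281 -1.797
endloop
endfacet
facet normal -0.863 -0.366 0.348
outer loop
vertex -0.312 2.923 -1.516
vertex -0.153 2.281 -1.797
vertex 0.314 2.563 -0.34
endloop
endfacet
facet normal -0.863 -0.366 0.348
outer loop
vertex 0.314 2.563 -0.34
vertex -0.153 2.281 -1.797
vertex 0.473 1.921 -0.621
endloop
endfacet
facet normal 0.453 -0.261 0.852
outer loop
vertex 0.314 2.563 -0.34
vertex 0.473 1.921 -0.621
vertex 1.143 2.56 -0.782
endloop
endfacet
facet normal -0.454 0.261 -0.852
outer loop
vertex -0.153 2.281 -1.797
vertex 0.517 2.92 -1.958
vertex 0.399 2.013 -2.173
endloop
endfacet
facet normal -0.454 -0.891 -0.031
outer loop
vertex -0.153 2.281 -1.797
vertex 0.399 2.013 -2.173
vertex 0.473 1.921 -0.621
endloop
endfacet
facet normal -0.454 -0.891 -0.031
outer loop
vertex 0.473 1.921 -0.621
vertex 0.399 2.013 -2.173
vertex 1.025 1.653 -0.997
endloop
endfacet
facet normal 0.454 -0.261 0.852
outer loop
vertex 0.473 1.921 -0.621
vertex 1.025 1.653 -0.997
vertex 1.143 2.56 -0.782
endloop
endfacet
facet normal -0.454 0.261 -0.852
outer loop
vertex 0.399 2.013 -2.173
vertex 0.517 2.92 -1.958
vertex 1.02 2.276 -2.423
endloop
endfacet
facet normal 0.221 -0.893 -0.391
outer loop
vertex 0.399 2.013 -2.173
vertex 1.02 2.276 -2.423
vertex 1.025 1.653 -0.997
endloop
endfacet
facet normal 0.221 -0.893 -0.391
outer loop
vertex 1.025 1.653 -0.997
vertex 1.02 2.276 -2.423
vertex 1.646 1.916 -1.247
endloop
endfacet
facet normal 0.454 -0.261 0.852
outer loop
vertex 1.025 1.653 -0.997
vertex 1.646 1.916 -1.247
vertex 1.143 2.56 -0.782
endloop
endfacet
facet normal -0.453 0.261 -0.852
outer loop
vertex 1.02 2.276 -2.423
vertex 0.517 2.92 -1.958
vertex 1.346 2.917 -2.4
endloop
endfacet
facet normal 0.768 -0.372 -0.522
outer loop
vertex 1.02 2.276 -2.423
vertex 1.346 2.917 -2.4
vertex 1.646 1.916 -1.247
endloop
endfacet
facet normal 0.768 -0.372 -0.522
outer loop
vertex 1.646 1.916 -1.247
vertex 1.346 2.917 -2.4
vertex 1.972 2.557 -1.224
endloop
endfacet
facet normal 0.453 -0.261 0.852
outer loop
vertex 1.646 1.916 -1.247
vertex 1.972 2.557 -1.224
vertex 1.143 2.56 -0.782
endloop
endfacet

endsolid


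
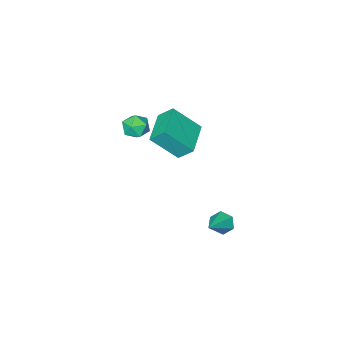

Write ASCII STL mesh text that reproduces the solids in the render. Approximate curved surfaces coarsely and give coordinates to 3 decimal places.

solid 
facet normal -0.751 -0.640 0.162
outer loop
vertex 1.942 0.681 4.355
vertex 0.774 1.677 2.878
vertex 2.391 -0.062 3.498
endloop
endfacet
facet normal 0.548 -0.468 0.693
outer loop
vertex 3.946 1.263 3.162
vertex 1.942 0.681 4.355
vertex 2.391 -0.062 3.498
endloop
endfacet
facet normal -0.751 -0.640 0.162
outer loop
vertex 2.391 -0.062 3.498
vertex 0.774 1.677 2.878
vertex 1.223 0.934 2.021
endloop
endfacet
facet normal 0.368 -0.610 -0.702
outer loop
vertex 1.223 0.934 2.021
vertex 3.946 1.263 3.162
vertex 2.391 -0.062 3.498
endloop
endfacet
facet normal -0.368 0.610 0.702
outer loop
vertex 1.942 0.681 4.355
vertex 2.329 3.002 2.542
vertex 0.774 1.677 2.878
endloop
endfacet
facet normal 0.548 -0.468 0.693
outer loop
vertex 3.497 2.006 4.019
vertex 1.942 0.681 4.355
vertex 3.946 1.263 3.162
endloop
endfacet
facet normal -0.368 0.610 0.702
outer loop
vertex 3.497 2.006 4.019
vertex 2.329 3.002 2.542
vertex 1.942 0.681 4.355
endloop
endfacet
facet normal -0.548 0.468 -0.693
outer loop
vertex 0.774 1.677 2.878
vertex 2.329 3.002 2.542
vertex 1.223 0.934 2.021
endloop
endfacet
facet normal 0.368 -0.610 -0.702
outer loop
vertex 2.778 2.259 1.685
vertex 3.946 1.263 3.162
vertex 1.223 0.934 2.021
endloop
endfacet
facet normal -0.548 0.468 -0.693
outer loop
vertex 1.223 0.934 2.021
vertex 2.329 3.002 2.542
vertex 2.778 2.259 1.685
endloop
endfacet
facet normal 0.751 0.640 -0.162
outer loop
vertex 2.778 2.259 1.685
vertex 3.497 2.006 4.019
vertex 3.946 1.263 3.162
endloop
endfacet
facet normal 0.751 0.640 -0.162
outer loop
vertex 2.329 3.002 2.542
vertex 3.497 2.006 4.019
vertex 2.778 2.259 1.685
endloop
endfacet
facet normal -0.787 -0.365 -0.497
outer loop
vertex 1.259 3.263 -4.657
vertex 0.784 3.589 -4.145
vertex 1.0 3.979 -4.773
endloop
endfacet
facet normal 0.752 0.169 -0.638
outer loop
vertex 1.259 3.263 -4.657
vertex 1.0 3.979 -4.773
vertex 2.256 4.271 -3.215
endloop
endfacet
facet normal -0.787 -0.365 -0.497
outer loop
vertex 1.0 3.979 -4.773
vertex 0.784 3.589 -4.145
vertex 0.525 4.305 -4.261
endloop
endfacet
facet normal 0.234 0.904 -0.358
outer loop
vertex 1.0 3.979 -4.773
vertex 0.525 4.305 -4.261
vertex 2.256 4.271 -3.215
endloop
endfacet
facet normal -0.787 -0.365 -0.497
outer loop
vertex 0.525 4.305 -4.261
vertex 0.784 3.589 -4.145
vertex 0.31 3.914 -3.633
endloop
endfacet
facet normal -0.253 0.858 0.447
outer loop
vertex 0.525 4.305 -4.261
vertex 0.31 3.914 -3.633
vertex 2.256 4.271 -3.215
endloop
endfacet
facet normal -0.787 -0.365 -0.497
outer loop
vertex 0.31 3.914 -3.633
vertex 0.784 3.589 -4.145
vertex 0.569 3.198 -3.518
endloop
endfacet
facet normal -0.223 0.076 0.972
outer loop
vertex 0.31 3.914 -3.633
vertex 0.569 3.198 -3.518
vertex 2.256 4.271 -3.215
endloop
endfacet
facet normal -0.787 -0.365 -0.498
outer loop
vertex 0.569 3.198 -3.518
vertex 0.784 3.589 -4.145
vertex 1.043 2.873 -4.029
endloop
endfacet
facet normal 0.295 -0.659 0.692
outer loop
vertex 0.569 3.198 -3.518
vertex 1.043 2.873 -4.029
vertex 2.256 4.271 -3.215
endloop
endfacet
facet normal -0.787 -0.365 -0.497
outer loop
vertex 1.043 2.873 -4.029
vertex 0.784 3.589 -4.145
vertex 1.259 3.263 -4.657
endloop
endfacet
facet normal 0.782 -0.613 -0.112
outer loop
vertex 1.043 2.873 -4.029
vertex 1.259 3.263 -4.657
vertex 2.256 4.271 -3.215
endloop
endfacet
facet normal 0.134 0.447 0.885
outer loop
vertex 2.836 -0.519 2.614
vertex 3.013 -1.293 2.978
vertex 3.658 -0.814 2.638
endloop
endfacet
facet normal 0.308 0.885 0.348
outer loop
vertex 2.836 -0.519 2.614
vertex 3.658 -0.814 2.638
vertex 3.354 -0.425 1.918
endloop
endfacet
facet normal -0.267 0.961 -0.069
outer loop
vertex 2.836 -0.519 2.614
vertex 3.354 -0.425 1.918
vertex 2.521 -0.664 1.814
endloop
endfacet
facet normal -0.795 0.569 0.210
outer loop
vertex 2.836 -0.519 2.614
vertex 2.521 -0.664 1.814
vertex 2.31 -1.2 2.469
endloop
endfacet
facet normal -0.546 0.251 0.799
outer loop
vertex 2.836 -0.519 2.614
vertex 2.31 -1.2 2.469
vertex 3.013 -1.293 2.978
endloop
endfacet
facet normal 0.819 0.572 -0.037
outer loop
vertex 3.354 -0.425 1.918
vertex 3.658 -0.814 2.638
vertex 3.85 -1.14 1.851
endloop
endfacet
facet normal 0.541 -0.139 0.830
outer loop
vertex 3.658 -0.814 2.638
vertex 3.013 -1.293 2.978
vertex 3.639 -1.676 2.506
endloop
endfacet
facet normal -0.561 -0.454 0.692
outer loop
vertex 3.013 -1.293 2.978
vertex 2.31 -1.2 2.469
vertex 2.806 -1.915 2.402
endloop
endfacet
facet normal -0.964 0.061 -0.260
outer loop
vertex 2.31 -1.2 2.469
vertex 2.521 -0.664 1.814
vertex 2.502 -1.526 1.682
endloop
endfacet
facet normal -0.111 0.695 -0.711
outer loop
vertex 2.521 -0.664 1.814
vertex 3.354 -0.425 1.918
vertex 3.147 -1.047 1.342
endloop
endfacet
facet normal 0.795 -0.569 -0.210
outer loop
vertex 3.324 -1.821 1.706
vertex 3.85 -1.14 1.851
vertex 3.639 -1.676 2.506
endloop
endfacet
facet normal 0.267 -0.961 0.069
outer loop
vertex 3.324 -1.821 1.706
vertex 3.639 -1.676 2.506
vertex 2.806 -1.915 2.402
endloop
endfacet
facet normal -0.308 -0.885 -0.348
outer loop
vertex 3.324 -1.821 1.706
vertex 2.806 -1.915 2.402
vertex 2.502 -1.526 1.682
endloop
endfacet
facet normal -0.134 -0.447 -0.885
outer loop
vertex 3.324 -1.821 1.706
vertex 2.502 -1.526 1.682
vertex 3.147 -1.047 1.342
endloop
endfacet
facet normal 0.546 -0.251 -0.799
outer loop
vertex 3.324 -1.821 1.706
vertex 3.147 -1.047 1.342
vertex 3.85 -1.14 1.851
endloop
endfacet
facet normal 0.964 -0.061 0.260
outer loop
vertex 3.639 -1.676 2.506
vertex 3.85 -1.14 1.851
vertex 3.658 -0.814 2.638
endloop
endfacet
facet normal 0.111 -0.695 0.711
outer loop
vertex 2.806 -1.915 2.402
vertex 3.639 -1.676 2.506
vertex 3.013 -1.293 2.978
endloop
endfacet
facet normal -0.819 -0.572 0.037
outer loop
vertex 2.502 -1.526 1.682
vertex 2.806 -1.915 2.402
vertex 2.31 -1.2 2.469
endloop
endfacet
facet normal -0.541 0.139 -0.830
outer loop
vertex 3.147 -1.047 1.342
vertex 2.502 -1.526 1.682
vertex 2.521 -0.664 1.814
endloop
endfacet
facet normal 0.561 0.454 -0.692
outer loop
vertex 3.85 -1.14 1.851
vertex 3.147 -1.047 1.342
vertex 3.354 -0.425 1.918
endloop
endfacet

endsolid


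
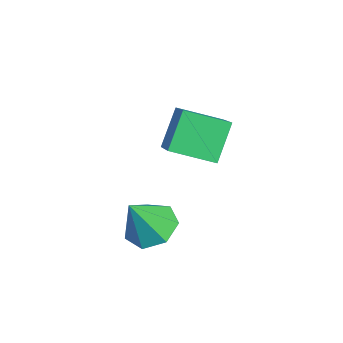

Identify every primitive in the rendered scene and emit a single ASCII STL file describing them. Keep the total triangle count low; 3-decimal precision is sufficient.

solid 
facet normal -0.186 0.451 -0.873
outer loop
vertex 2.087 -0.58 -1.661
vertex 1.492 -0.209 -1.342
vertex 2.228 0.012 -1.385
endloop
endfacet
facet normal 0.941 -0.299 0.160
outer loop
vertex 2.087 -0.58 -1.661
vertex 2.228 0.012 -1.385
vertex 1.748 -0.831 -0.138
endloop
endfacet
facet normal -0.186 0.451 -0.873
outer loop
vertex 2.228 0.012 -1.385
vertex 1.492 -0.209 -1.342
vertex 1.815 0.438 -1.077
endloop
endfacet
facet normal 0.766 0.356 0.535
outer loop
vertex 2.228 0.012 -1.385
vertex 1.815 0.438 -1.077
vertex 1.748 -0.831 -0.138
endloop
endfacet
facet normal -0.186 0.451 -0.873
outer loop
vertex 1.815 0.438 -1.077
vertex 1.492 -0.209 -1.342
vertex 1.159 0.376 -0.969
endloop
endfacet
facet normal 0.076 0.590 0.803
outer loop
vertex 1.815 0.438 -1.077
vertex 1.159 0.376 -0.969
vertex 1.748 -0.831 -0.138
endloop
endfacet
facet normal -0.185 0.451 -0.873
outer loop
vertex 1.159 0.376 -0.969
vertex 1.492 -0.209 -1.342
vertex 0.753 -0.125 -1.142
endloop
endfacet
facet normal -0.606 0.228 0.762
outer loop
vertex 1.159 0.376 -0.969
vertex 0.753 -0.125 -1.142
vertex 1.748 -0.831 -0.138
endloop
endfacet
facet normal -0.185 0.451 -0.873
outer loop
vertex 0.753 -0.125 -1.142
vertex 1.492 -0.209 -1.342
vertex 0.904 -0.69 -1.466
endloop
endfacet
facet normal -0.771 -0.459 0.441
outer loop
vertex 0.753 -0.125 -1.142
vertex 0.904 -0.69 -1.466
vertex 1.748 -0.831 -0.138
endloop
endfacet
facet normal -0.185 0.452 -0.873
outer loop
vertex 0.904 -0.69 -1.466
vertex 1.492 -0.209 -1.342
vertex 1.497 -0.893 -1.697
endloop
endfacet
facet normal -0.293 -0.952 0.085
outer loop
vertex 0.904 -0.69 -1.466
vertex 1.497 -0.893 -1.697
vertex 1.748 -0.831 -0.138
endloop
endfacet
facet normal -0.186 0.452 -0.873
outer loop
vertex 1.497 -0.893 -1.697
vertex 1.492 -0.209 -1.342
vertex 2.087 -0.58 -1.661
endloop
endfacet
facet normal 0.470 -0.882 -0.041
outer loop
vertex 1.497 -0.893 -1.697
vertex 2.087 -0.58 -1.661
vertex 1.748 -0.831 -0.138
endloop
endfacet
facet normal -0.814 0.074 -0.576
outer loop
vertex -0.31 0.884 1.703
vertex 0.08 2.046 1.301
vertex 0.32 0.34 0.744
endloop
endfacet
facet normal -0.302 -0.901 0.312
outer loop
vertex 1.5 0.234 1.579
vertex -0.31 0.884 1.703
vertex 0.32 0.34 0.744
endloop
endfacet
facet normal -0.814 0.074 -0.576
outer loop
vertex 0.32 0.34 0.744
vertex 0.08 2.046 1.301
vertex 0.71 1.502 0.341
endloop
endfacet
facet normal 0.496 -0.428 -0.755
outer loop
vertex 0.71 1.502 0.341
vertex 1.5 0.234 1.579
vertex 0.32 0.34 0.744
endloop
endfacet
facet normal -0.496 0.428 0.755
outer loop
vertex -0.31 0.884 1.703
vertex 1.26 1.94 2.136
vertex 0.08 2.046 1.301
endloop
endfacet
facet normal -0.302 -0.901 0.312
outer loop
vertex 0.87 0.778 2.539
vertex -0.31 0.884 1.703
vertex 1.5 0.234 1.579
endloop
endfacet
facet normal -0.496 0.428 0.755
outer loop
vertex 0.87 0.778 2.539
vertex 1.26 1.94 2.136
vertex -0.31 0.884 1.703
endloop
endfacet
facet normal 0.302 0.901 -0.312
outer loop
vertex 0.08 2.046 1.301
vertex 1.26 1.94 2.136
vertex 0.71 1.502 0.341
endloop
endfacet
facet normal 0.497 -0.428 -0.755
outer loop
vertex 1.89 1.396 1.177
vertex 1.5 0.234 1.579
vertex 0.71 1.502 0.341
endloop
endfacet
facet normal 0.302 0.901 -0.312
outer loop
vertex 0.71 1.502 0.341
vertex 1.26 1.94 2.136
vertex 1.89 1.396 1.177
endloop
endfacet
facet normal 0.814 -0.074 0.576
outer loop
vertex 1.89 1.396 1.177
vertex 0.87 0.778 2.539
vertex 1.5 0.234 1.579
endloop
endfacet
facet normal 0.814 -0.073 0.576
outer loop
vertex 1.26 1.94 2.136
vertex 0.87 0.778 2.539
vertex 1.89 1.396 1.177
endloop
endfacet

endsolid


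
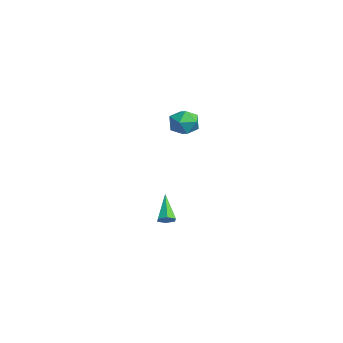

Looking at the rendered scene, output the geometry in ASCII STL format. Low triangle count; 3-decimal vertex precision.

solid 
facet normal 0.679 -0.155 -0.717
outer loop
vertex -0.466 2.561 -4.185
vertex -0.779 2.087 -4.379
vertex -0.891 2.632 -4.603
endloop
endfacet
facet normal 0.024 0.989 0.144
outer loop
vertex -0.466 2.561 -4.185
vertex -0.891 2.632 -4.603
vertex -2.201 2.413 -2.881
endloop
endfacet
facet normal 0.679 -0.155 -0.717
outer loop
vertex -0.891 2.632 -4.603
vertex -0.779 2.087 -4.379
vertex -1.204 2.158 -4.797
endloop
endfacet
facet normal -0.664 0.613 -0.427
outer loop
vertex -0.891 2.632 -4.603
vertex -1.204 2.158 -4.797
vertex -2.201 2.413 -2.881
endloop
endfacet
facet normal 0.679 -0.155 -0.717
outer loop
vertex -1.204 2.158 -4.797
vertex -0.779 2.087 -4.379
vertex -1.092 1.613 -4.573
endloop
endfacet
facet normal -0.852 -0.339 -0.398
outer loop
vertex -1.204 2.158 -4.797
vertex -1.092 1.613 -4.573
vertex -2.201 2.413 -2.881
endloop
endfacet
facet normal 0.681 -0.157 -0.715
outer loop
vertex -1.092 1.613 -4.573
vertex -0.779 2.087 -4.379
vertex -0.668 1.542 -4.154
endloop
endfacet
facet normal -0.352 -0.914 0.201
outer loop
vertex -1.092 1.613 -4.573
vertex -0.668 1.542 -4.154
vertex -2.201 2.413 -2.881
endloop
endfacet
facet normal 0.681 -0.157 -0.716
outer loop
vertex -0.668 1.542 -4.154
vertex -0.779 2.087 -4.379
vertex -0.355 2.015 -3.96
endloop
endfacet
facet normal 0.335 -0.539 0.773
outer loop
vertex -0.668 1.542 -4.154
vertex -0.355 2.015 -3.96
vertex -2.201 2.413 -2.881
endloop
endfacet
facet normal 0.681 -0.157 -0.716
outer loop
vertex -0.355 2.015 -3.96
vertex -0.779 2.087 -4.379
vertex -0.466 2.561 -4.185
endloop
endfacet
facet normal 0.524 0.413 0.744
outer loop
vertex -0.355 2.015 -3.96
vertex -0.466 2.561 -4.185
vertex -2.201 2.413 -2.881
endloop
endfacet
facet normal 0.336 0.937 0.089
outer loop
vertex 0.794 3.545 3.42
vertex 0.432 3.584 4.373
vertex 1.383 3.259 4.202
endloop
endfacet
facet normal 0.747 0.560 -0.358
outer loop
vertex 0.794 3.545 3.42
vertex 1.383 3.259 4.202
vertex 1.379 2.714 3.34
endloop
endfacet
facet normal 0.333 0.320 -0.887
outer loop
vertex 0.794 3.545 3.42
vertex 1.379 2.714 3.34
vertex 0.426 2.702 2.978
endloop
endfacet
facet normal -0.333 0.548 -0.767
outer loop
vertex 0.794 3.545 3.42
vertex 0.426 2.702 2.978
vertex -0.16 3.241 3.617
endloop
endfacet
facet normal -0.330 0.930 -0.163
outer loop
vertex 0.794 3.545 3.42
vertex -0.16 3.241 3.617
vertex 0.432 3.584 4.373
endloop
endfacet
facet normal 1.000 -0.003 -0.003
outer loop
vertex 1.379 2.714 3.34
vertex 1.383 3.259 4.202
vertex 1.38 2.239 4.243
endloop
endfacet
facet normal 0.337 0.606 0.720
outer loop
vertex 1.383 3.259 4.202
vertex 0.432 3.584 4.373
vertex 0.794 2.778 4.882
endloop
endfacet
facet normal -0.742 0.593 0.313
outer loop
vertex 0.432 3.584 4.373
vertex -0.16 3.241 3.617
vertex -0.159 2.766 4.52
endloop
endfacet
facet normal -0.747 -0.025 -0.664
outer loop
vertex -0.16 3.241 3.617
vertex 0.426 2.702 2.978
vertex -0.163 2.221 3.658
endloop
endfacet
facet normal 0.331 -0.393 -0.858
outer loop
vertex 0.426 2.702 2.978
vertex 1.379 2.714 3.34
vertex 0.788 1.896 3.487
endloop
endfacet
facet normal 0.333 -0.548 0.767
outer loop
vertex 0.426 1.935 4.44
vertex 1.38 2.239 4.243
vertex 0.794 2.778 4.882
endloop
endfacet
facet normal -0.333 -0.320 0.887
outer loop
vertex 0.426 1.935 4.44
vertex 0.794 2.778 4.882
vertex -0.159 2.766 4.52
endloop
endfacet
facet normal -0.747 -0.560 0.358
outer loop
vertex 0.426 1.935 4.44
vertex -0.159 2.766 4.52
vertex -0.163 2.221 3.658
endloop
endfacet
facet normal -0.336 -0.937 -0.089
outer loop
vertex 0.426 1.935 4.44
vertex -0.163 2.221 3.658
vertex 0.788 1.896 3.487
endloop
endfacet
facet normal 0.330 -0.930 0.163
outer loop
vertex 0.426 1.935 4.44
vertex 0.788 1.896 3.487
vertex 1.38 2.239 4.243
endloop
endfacet
facet normal 0.747 0.025 0.664
outer loop
vertex 0.794 2.778 4.882
vertex 1.38 2.239 4.243
vertex 1.383 3.259 4.202
endloop
endfacet
facet normal -0.331 0.393 0.858
outer loop
vertex -0.159 2.766 4.52
vertex 0.794 2.778 4.882
vertex 0.432 3.584 4.373
endloop
endfacet
facet normal -1.000 0.003 0.003
outer loop
vertex -0.163 2.221 3.658
vertex -0.159 2.766 4.52
vertex -0.16 3.241 3.617
endloop
endfacet
facet normal -0.337 -0.606 -0.720
outer loop
vertex 0.788 1.896 3.487
vertex -0.163 2.221 3.658
vertex 0.426 2.702 2.978
endloop
endfacet
facet normal 0.742 -0.593 -0.313
outer loop
vertex 1.38 2.239 4.243
vertex 0.788 1.896 3.487
vertex 1.379 2.714 3.34
endloop
endfacet

endsolid
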